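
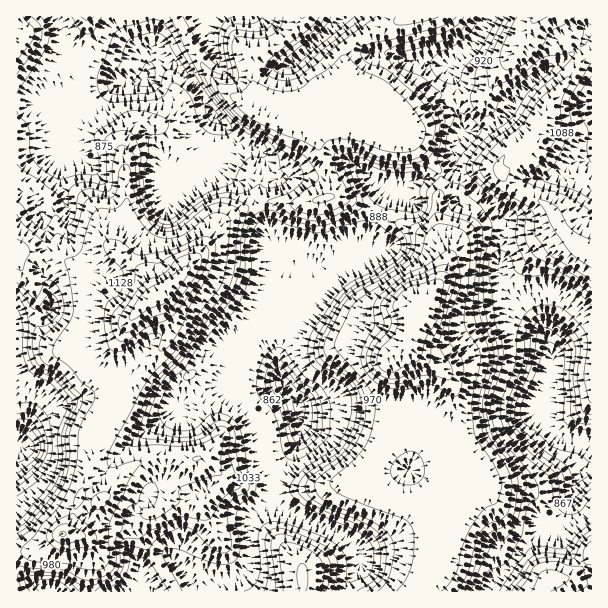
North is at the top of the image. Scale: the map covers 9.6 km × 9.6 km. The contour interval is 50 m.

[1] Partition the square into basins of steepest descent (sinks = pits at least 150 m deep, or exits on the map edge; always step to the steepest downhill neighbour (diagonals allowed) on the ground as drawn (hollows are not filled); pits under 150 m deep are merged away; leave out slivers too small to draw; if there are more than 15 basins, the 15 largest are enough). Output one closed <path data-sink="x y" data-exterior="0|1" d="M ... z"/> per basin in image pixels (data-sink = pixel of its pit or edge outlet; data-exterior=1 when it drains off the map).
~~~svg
<path data-sink="299 407" data-exterior="0" d="M354 108l2 14-5 4-12 0-10-5-14 0-6 3-9 1 8 2 10 14 13 44 0 9-4 4-22 6-44-2-28 12-16 14-17 26-20 24-22 16 5 20 7 13-1 11-13 16-25 12-5 6-4 11-8 16-2 17-4 7-5 20-17 33-4 18-16 39 2 2 12 0 10 8 1 17-3 12 1 20 337 0 8-13 8-27-16-25-8-26-2-2-27-5-12-6-15-11 6-10 16-17 12-30 9-8 8 3 5-5 3-9 0-15-12-33 0-17 6-13 3-18 7-4 14-17 7-15 2-12-8-18-1-11 0-36 3-12-4-12-14-16-11-12-11-1-13-21-15-8-17 0z"/><path data-sink="546 395" data-exterior="0" d="M591 16l-184 0-47 22-12 13-4 8 5 39 3 7 5 5 17 0 15 8 13 21 11 1 11 12 14 16 4 12-3 12 0 36 1 11 8 18-2 12-7 15-12 15-9 6-3 18-6 13 0 17 12 33 0 15-3 9-5 5-8-3-9 8-12 30-16 17-6 10 15 11 12 6 27 5 2 2 8 26 16 25-6 24-9 12 1 4 164-1z"/><path data-sink="149 78" data-exterior="0" d="M302 16l-284 0 0 2 10 14 0 3-12 15 0 202 14 1 14 5 16 0 23 12 16 4 8-2 15-18 21 17 11 20 7 3 18-16 15-17 23-33 16-14 28-12 44 2 22-6 4-4-1-17-12-36-6-10-4-4-9-3-21 0-15-6-10-7 1-22-6-18-1-17 20-5 15-9 13-11z"/><path data-sink="17 444" data-exterior="1" d="M30 253l-14 1 1 298 19-2 31-19 9-27 6-10 4-18 17-33 3-15 6-12 2-17 8-16 4-11 5-6 25-12 8-9 6-12 0-6-7-13-5-20-4-3-9-18-20-17-3-2-15 18-8 2-16-4-23-12-16 0z"/><path data-sink="341 17" data-exterior="1" d="M405 16l-102 0-8 13-13 11-15 9-20 5 1 17 6 18-1 22 10 7 15 6 31 0 6-3 14 0 10 5 15-2 2-2 0-8-7-16-1-23-4-9 2-12 19-18 31-14z"/>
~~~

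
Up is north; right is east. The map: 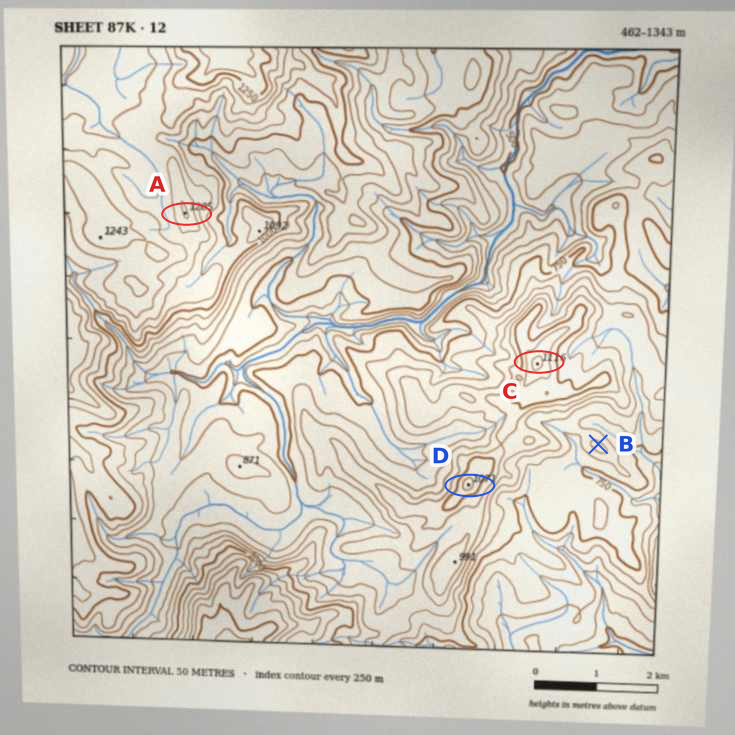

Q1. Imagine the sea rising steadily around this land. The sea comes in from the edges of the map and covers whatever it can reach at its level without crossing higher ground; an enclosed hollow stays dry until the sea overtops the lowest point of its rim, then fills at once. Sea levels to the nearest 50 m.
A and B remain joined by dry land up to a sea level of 800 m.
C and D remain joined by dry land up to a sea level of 950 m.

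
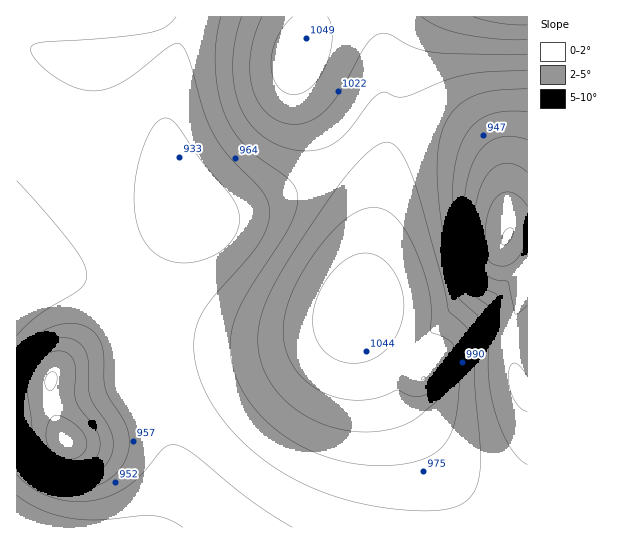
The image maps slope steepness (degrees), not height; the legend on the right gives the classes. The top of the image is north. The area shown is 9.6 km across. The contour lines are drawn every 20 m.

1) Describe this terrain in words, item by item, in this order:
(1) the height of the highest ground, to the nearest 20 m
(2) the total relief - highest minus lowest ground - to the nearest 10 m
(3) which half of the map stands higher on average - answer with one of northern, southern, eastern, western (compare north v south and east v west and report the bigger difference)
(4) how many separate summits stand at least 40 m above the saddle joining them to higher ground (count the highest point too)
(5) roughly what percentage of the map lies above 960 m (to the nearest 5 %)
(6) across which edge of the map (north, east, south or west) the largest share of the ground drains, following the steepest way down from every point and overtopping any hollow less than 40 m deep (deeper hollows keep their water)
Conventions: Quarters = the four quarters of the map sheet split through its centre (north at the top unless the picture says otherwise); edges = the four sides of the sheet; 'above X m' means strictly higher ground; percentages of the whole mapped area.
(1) The highest point reaches roughly 1080 m.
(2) The total relief is about 190 m.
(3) The eastern half stands higher on average than the western half.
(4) Counting only tops that stand 40 m proud, the map has 3 summits.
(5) Roughly 55 % of the ground is higher than 960 m.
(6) Drainage is mainly to the west: more ground falls towards that edge than towards any other.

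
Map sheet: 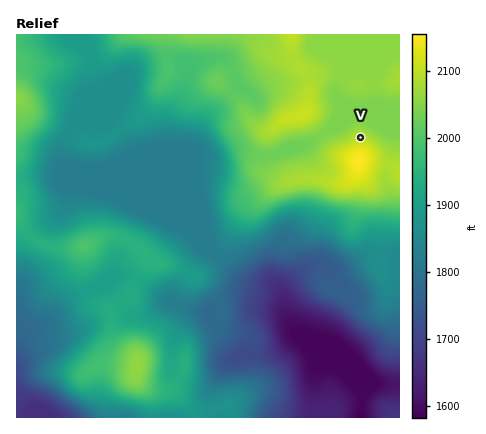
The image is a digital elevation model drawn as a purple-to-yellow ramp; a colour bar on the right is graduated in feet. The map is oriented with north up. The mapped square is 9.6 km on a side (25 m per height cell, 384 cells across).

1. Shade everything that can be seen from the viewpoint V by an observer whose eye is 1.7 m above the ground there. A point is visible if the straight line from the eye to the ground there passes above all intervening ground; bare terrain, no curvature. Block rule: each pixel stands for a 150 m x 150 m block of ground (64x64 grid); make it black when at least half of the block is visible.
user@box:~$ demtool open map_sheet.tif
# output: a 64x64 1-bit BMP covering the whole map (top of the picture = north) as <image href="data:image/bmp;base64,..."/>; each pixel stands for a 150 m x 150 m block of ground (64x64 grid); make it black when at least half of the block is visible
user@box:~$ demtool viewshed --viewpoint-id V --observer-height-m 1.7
<image width="64" height="64" href="data:image/bmp;base64,Qk0+AgAAAAAAAD4AAAAoAAAAQAAAAEAAAAABAAEAAAAAAAACAAATCwAAEwsAAAIAAAAAAAAA////AAAAAAAAAAAAAAAAAAAAAAAAAAAAAAAAAAAAAAAAAAAAAAAAAAAAAAAAAAAAAAAAAAAAAAAAAAAAAAAAAAAAAAAAAAAAAAAAAAAAAAAAAAAAAAAAAAAAAAAAAAAAAAAAAAAAAAAAAAAAAAAAAAAAAAAAAAAAAAAAAAAAAAAAAAAAAAAAAAAAAAAAAAAAAAAAAAAAAAAAAAAAAAAAAAAAAAAAAAAAAAAAAAAAAAAAAAAAAAAAAAAAAAAAAAAAAAAAAAAAAAAAAAAAAAAAAAAAAAAAAAAAAAAAAAAAAAAAAAAAAAAAAAAAAAAAAAAAGAAAAAAAAAB4AAAAAAAAAPAAAAAAAAAA8AAAAAAAAADwAAAAAAAAAPgAAAAAAAAA+AAAAAAAAAD4AAAAAAAAAPgAAAAAAAAA8AAAAAAAAADwAAAAAAAAAOAAAAAAAAAAwAAAAAAAAADAAAAAAcAAAMAAAAAB8AAAgAAAAAB8AAAAAAAAAD8HwQAAAAAAP/7jAAAAAAA//+8AAAAAAB///wAAAAAAB///AAAAAAAA//8AAAAAAAB//wAAAAAAAH//AAAAAAAAf/8AAAAAAAB//wAAAAAAAH//AAAAAAAAfx8AAAAAAAD+PwAAAAAAAd/+AAAAAAAAD/wAAAAAAAYP/gAAAAAABx//AAAAAAAHP/8AAAAAAAf//w=="/>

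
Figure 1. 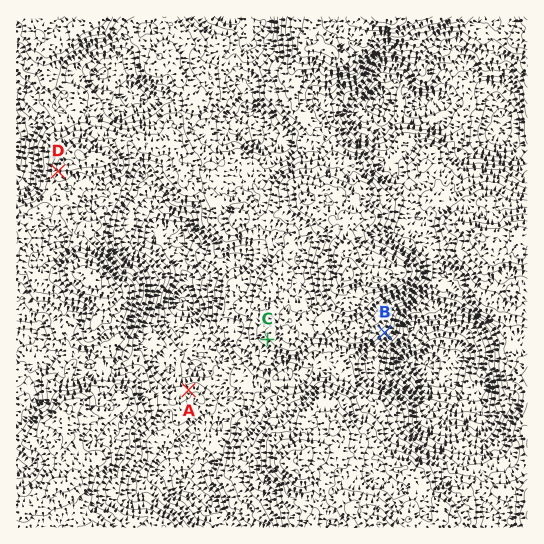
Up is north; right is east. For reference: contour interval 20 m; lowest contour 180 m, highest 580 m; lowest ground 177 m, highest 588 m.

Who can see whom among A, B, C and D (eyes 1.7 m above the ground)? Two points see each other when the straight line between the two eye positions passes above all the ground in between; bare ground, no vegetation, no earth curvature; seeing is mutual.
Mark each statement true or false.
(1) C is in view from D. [true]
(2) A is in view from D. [false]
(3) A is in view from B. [false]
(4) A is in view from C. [true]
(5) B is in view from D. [false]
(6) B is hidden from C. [true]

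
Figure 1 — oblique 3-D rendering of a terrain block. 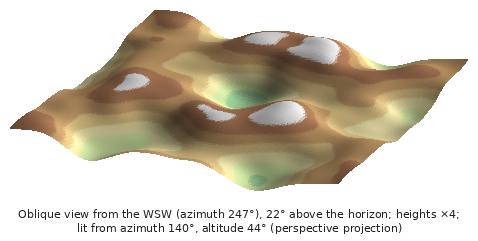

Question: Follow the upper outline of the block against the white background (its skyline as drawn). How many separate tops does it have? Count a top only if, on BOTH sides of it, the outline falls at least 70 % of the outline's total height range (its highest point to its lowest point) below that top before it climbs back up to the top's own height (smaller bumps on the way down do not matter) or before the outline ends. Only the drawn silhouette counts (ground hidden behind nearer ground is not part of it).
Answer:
0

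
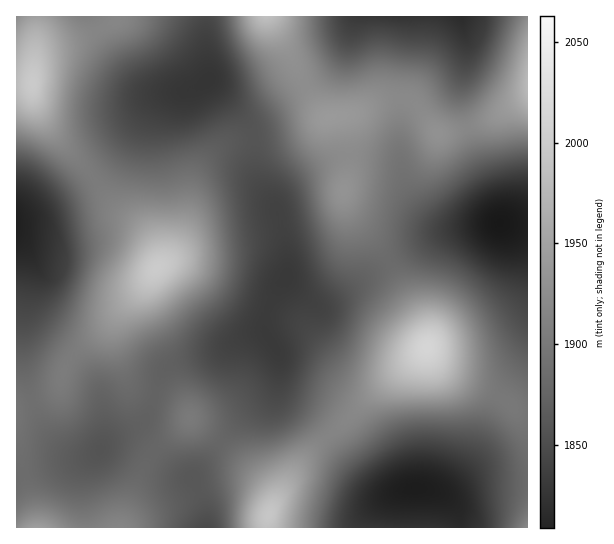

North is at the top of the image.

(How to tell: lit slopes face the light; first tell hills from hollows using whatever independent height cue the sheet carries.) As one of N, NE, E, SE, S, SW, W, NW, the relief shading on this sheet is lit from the E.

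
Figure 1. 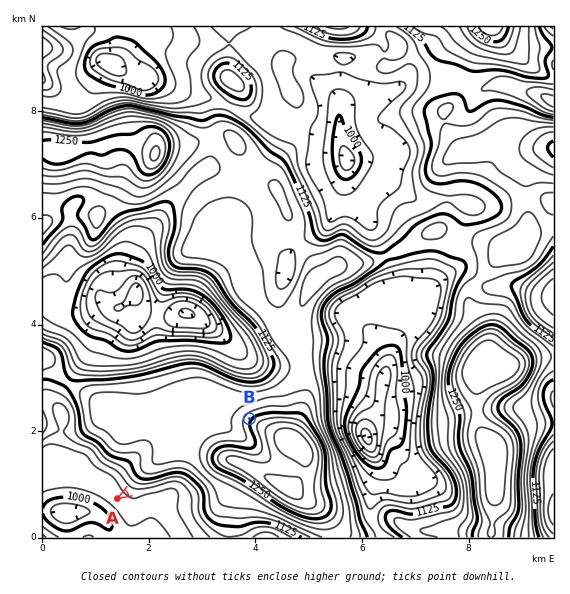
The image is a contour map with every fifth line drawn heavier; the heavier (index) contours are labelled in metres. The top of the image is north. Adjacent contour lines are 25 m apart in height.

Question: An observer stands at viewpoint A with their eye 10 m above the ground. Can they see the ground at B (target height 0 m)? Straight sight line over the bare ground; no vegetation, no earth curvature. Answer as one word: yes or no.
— no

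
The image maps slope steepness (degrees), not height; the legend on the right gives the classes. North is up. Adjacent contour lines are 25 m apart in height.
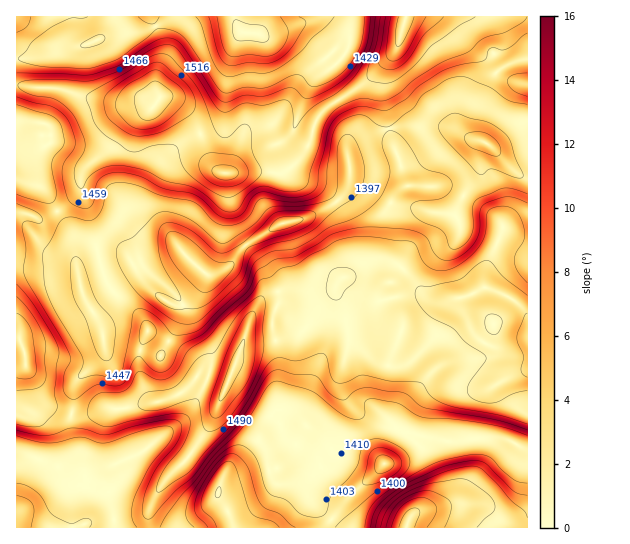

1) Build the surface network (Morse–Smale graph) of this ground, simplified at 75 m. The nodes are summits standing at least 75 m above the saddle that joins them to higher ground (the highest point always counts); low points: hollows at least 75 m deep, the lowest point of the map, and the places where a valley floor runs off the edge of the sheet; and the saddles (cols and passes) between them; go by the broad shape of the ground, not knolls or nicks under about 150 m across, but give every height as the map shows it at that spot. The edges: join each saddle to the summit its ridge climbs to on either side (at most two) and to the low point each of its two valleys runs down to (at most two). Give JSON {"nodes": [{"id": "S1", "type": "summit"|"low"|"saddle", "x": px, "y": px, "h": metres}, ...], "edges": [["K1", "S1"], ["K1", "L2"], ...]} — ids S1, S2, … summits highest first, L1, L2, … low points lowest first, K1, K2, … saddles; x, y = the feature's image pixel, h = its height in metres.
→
{"nodes": [
{"id": "S1", "type": "summit", "x": 155, "y": 103, "h": 1583},
{"id": "S2", "type": "summit", "x": 405, "y": 21, "h": 1582},
{"id": "S3", "type": "summit", "x": 407, "y": 525, "h": 1582},
{"id": "S4", "type": "summit", "x": 231, "y": 373, "h": 1556},
{"id": "S5", "type": "summit", "x": 26, "y": 365, "h": 1544},
{"id": "L1", "type": "low", "x": 250, "y": 33, "h": 1323},
{"id": "L2", "type": "low", "x": 218, "y": 493, "h": 1324},
{"id": "L3", "type": "low", "x": 202, "y": 270, "h": 1327},
{"id": "K1", "type": "saddle", "x": 337, "y": 101, "h": 1484},
{"id": "K2", "type": "saddle", "x": 71, "y": 414, "h": 1459},
{"id": "K3", "type": "saddle", "x": 389, "y": 129, "h": 1425},
{"id": "K4", "type": "saddle", "x": 475, "y": 439, "h": 1410},
{"id": "K5", "type": "saddle", "x": 99, "y": 261, "h": 1409}],
"edges": [["K1", "S1"], ["K1", "S2"], ["K1", "L1"], ["K1", "L3"], ["K2", "S4"], ["K2", "S5"], ["K2", "L2"], ["K2", "L3"], ["K3", "S2"], ["K3", "S4"], ["K3", "L3"], ["K4", "S3"], ["K4", "S4"], ["K4", "L2"], ["K5", "S1"], ["K5", "S4"], ["K5", "L3"]]}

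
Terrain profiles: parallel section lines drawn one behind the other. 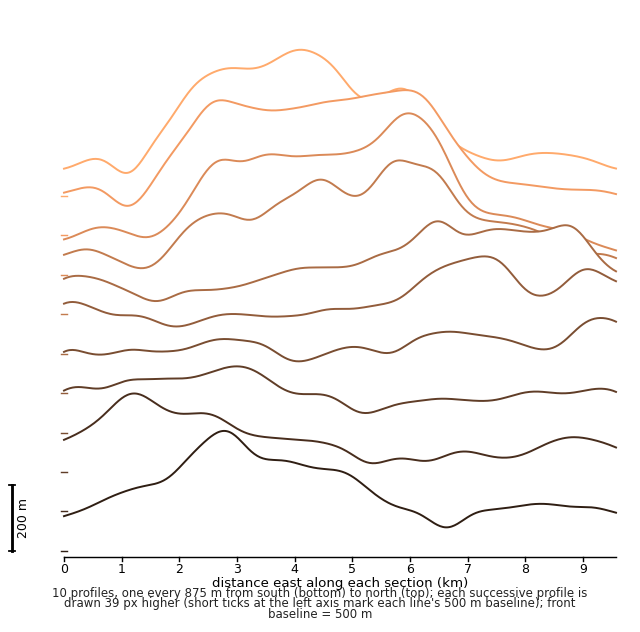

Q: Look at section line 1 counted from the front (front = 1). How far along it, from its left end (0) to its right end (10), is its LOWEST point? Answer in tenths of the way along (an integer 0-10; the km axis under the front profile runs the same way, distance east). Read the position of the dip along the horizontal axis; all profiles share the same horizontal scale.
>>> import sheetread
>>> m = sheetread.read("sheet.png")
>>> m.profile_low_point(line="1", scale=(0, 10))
7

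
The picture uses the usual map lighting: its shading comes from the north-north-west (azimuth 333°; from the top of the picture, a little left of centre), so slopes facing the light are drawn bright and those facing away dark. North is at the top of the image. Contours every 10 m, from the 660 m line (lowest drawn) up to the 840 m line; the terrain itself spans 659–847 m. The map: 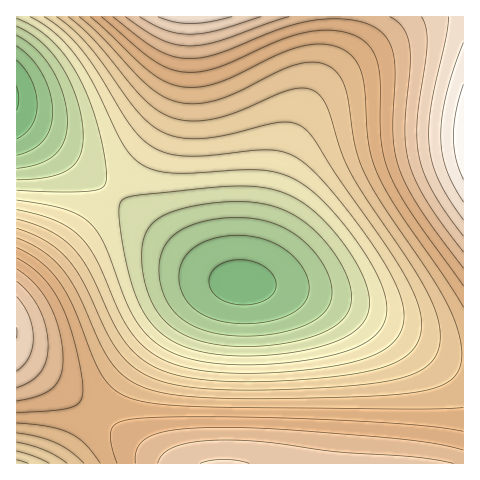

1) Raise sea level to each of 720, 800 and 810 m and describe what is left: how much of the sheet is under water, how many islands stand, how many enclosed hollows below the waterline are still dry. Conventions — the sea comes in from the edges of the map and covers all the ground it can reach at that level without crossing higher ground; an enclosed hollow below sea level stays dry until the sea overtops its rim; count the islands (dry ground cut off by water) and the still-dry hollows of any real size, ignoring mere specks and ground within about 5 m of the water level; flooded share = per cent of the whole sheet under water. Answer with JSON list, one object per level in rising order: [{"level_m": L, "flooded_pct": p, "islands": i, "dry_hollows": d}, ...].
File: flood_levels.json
[{"level_m": 720, "flooded_pct": 30, "islands": 0, "dry_hollows": 0}, {"level_m": 800, "flooded_pct": 90, "islands": 0, "dry_hollows": 0}, {"level_m": 810, "flooded_pct": 95, "islands": 0, "dry_hollows": 0}]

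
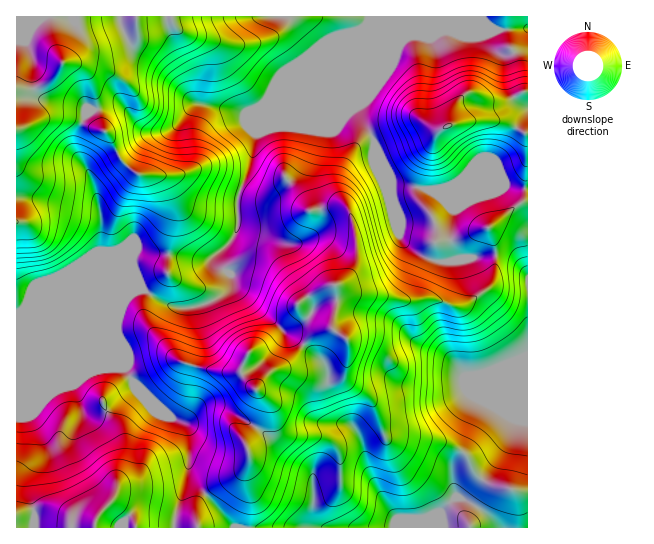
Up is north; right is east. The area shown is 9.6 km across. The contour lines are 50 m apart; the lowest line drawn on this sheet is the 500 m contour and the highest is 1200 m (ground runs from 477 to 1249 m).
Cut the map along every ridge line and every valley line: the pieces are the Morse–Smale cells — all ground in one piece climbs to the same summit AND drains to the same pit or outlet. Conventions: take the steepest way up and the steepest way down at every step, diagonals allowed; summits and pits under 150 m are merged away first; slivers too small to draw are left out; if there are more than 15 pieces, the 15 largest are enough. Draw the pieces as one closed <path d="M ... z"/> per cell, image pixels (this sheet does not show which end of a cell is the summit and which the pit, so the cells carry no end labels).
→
<path d="M366 83l-8 8-8 4-94 39-5 32-14 33 0 30-8 14-12 11 3 11 12 12-5 14-21 13-15 4-13 0-9-3-26-16-9 3-7 6-8 16-28 29-18 42 7 20 7 8 14 0 10-5 23-17 1-7 35 33 13 6 6 11 0 41 45 53 209 0-2-17 14-14 11 3 5-5 34-48 10-25 13 0 0-148-14-15-11-4-14 0-35 6-20 0-17-8-16-14-17-58-11-24 0-19-17-29z"/><path d="M527 16l-510 0-1 297 11-2 38-16 62 0 14-6 22 14 15 5 20-1 19-8 10-8 5-12-1-5-11-9-3-11 12-11 8-14 0-30 14-33 6-33 101-42 39-40 4-9 16-10 28-3 45 0 2 2-5 6 5 10 10 8 5 0 16-10 5-12z"/><path d="M131 293l-66 2-49 19 1 214 216-1-44-52 0-41-2-8-17-9-35-33-1 7-23 17-10 5-14 0-7-8-7-20 15-36 5-10 26-25 8-16z"/><path d="M490 29l-45 0-28 3-16 10-8 15-26 26-11 26 17 29 2 9 18 38 24 2 13 4 23-4 50-2 25 4 0-155-10 15-11 6-5 0-7-4-7-10-1-6 5-4z"/><path d="M375 148l-2 9 16 40 10 37 12 15 23 12 20 0 35-6 14 0 11 4 14 14 0-83-2-2-11 0-6-3-56 2-23 4-13-4-24-2z"/><path d="M526 421l-11 1-10 25-34 48-5 5-11-3-14 14 2 15 2 2 83-1 0-104z"/>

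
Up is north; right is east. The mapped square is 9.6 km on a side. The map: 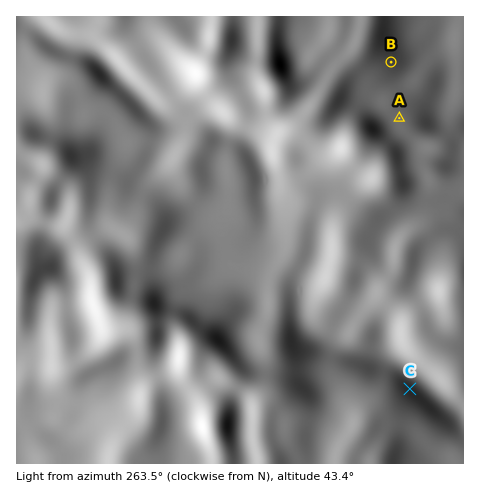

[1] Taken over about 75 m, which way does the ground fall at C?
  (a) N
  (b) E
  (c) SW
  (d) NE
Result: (d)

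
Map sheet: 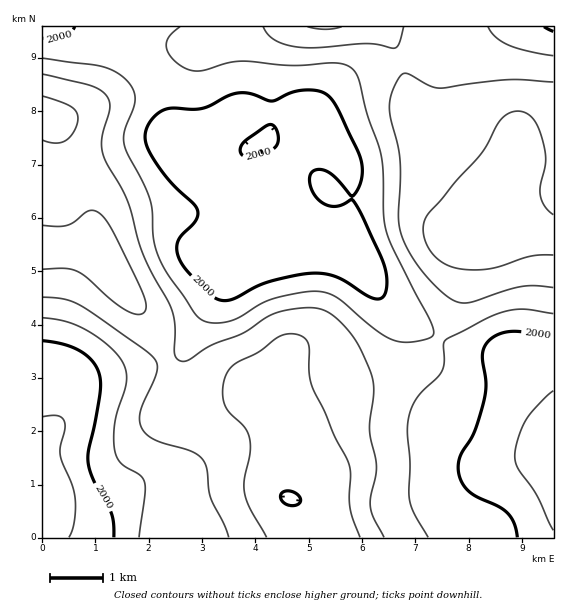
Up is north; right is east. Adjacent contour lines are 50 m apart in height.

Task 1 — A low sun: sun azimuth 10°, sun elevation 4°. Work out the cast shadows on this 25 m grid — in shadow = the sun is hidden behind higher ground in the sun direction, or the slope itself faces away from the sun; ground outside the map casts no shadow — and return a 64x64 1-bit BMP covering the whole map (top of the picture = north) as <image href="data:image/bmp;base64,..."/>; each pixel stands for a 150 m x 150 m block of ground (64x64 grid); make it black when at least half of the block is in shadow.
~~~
<image width="64" height="64" href="data:image/bmp;base64,Qk0+AgAAAAAAAD4AAAAoAAAAQAAAAEAAAAABAAEAAAAAAAACAAATCwAAEwsAAAIAAAAAAAAA////AAAAAAAAAAAAAcAAAAAAAAABwAAAAAAAAAAAAAAAAAAAAAAAAAAAAAAAAAAAAAAAAAAAAAAAAAAAAAAAAAAAAAAAAAAAAAAAAAAAAAAAAAAAAAAAAAAAAAAAAAAAAAAAAAAAAAAAAAAAAAAAAAAAAAAAAAAAAAAAAAAAAAAAAAAAAAAAAAAAA8AAAAAAAAAP/AAAAAAAAA///gAAAAAAH///gAAAAAAf///AAAAAAD////AAAAAAP///+AAAAAB////4AAAAAf////wAAAAD////+AAAAAf////wAAAAB////+AAAAAP////wAAAAA////+AAAAAH/z//4AAAAAf+D//AAAAAB/wD/4AAAAAH+AB/AAAAAA/gAAgAAAAAD8AAAAAAAAAHAAAAAAAAAAYAAAAAAAAACAAAAAAAAAAYAAAAAAAAABwAAAAAAAAAHgAAAAAAAAA/wAAAAAAAAD/gAAAAAAAAP+AAAAAAAAA/4AAAAAAAAB/AAAAAAAAAH4AAAAAAAAAGAAAAAAACPAAAAAAAAAc+AAAAAAAADz+AAAAAAAAfP8AAAAAAAB+/4AAAAAAAP7/wAAAAAAA/v/gAAAAAAD+/+AAAAAAAf//4AAAAAAA///gAAAAAAB//8AAAAAAAH//AAAAAAAAP/gAAAAAAAAf4AAAAAAAAB+AAAAAAAAABw=="/>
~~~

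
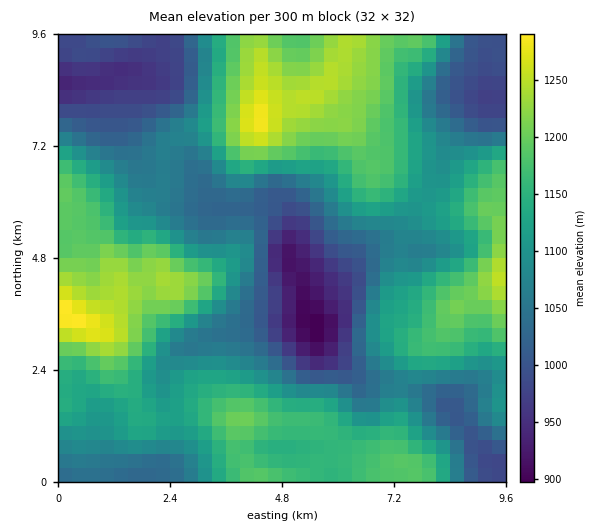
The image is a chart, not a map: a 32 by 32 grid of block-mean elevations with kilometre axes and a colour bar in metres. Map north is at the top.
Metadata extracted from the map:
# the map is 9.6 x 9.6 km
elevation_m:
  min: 895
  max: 1300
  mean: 1105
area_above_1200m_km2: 13.8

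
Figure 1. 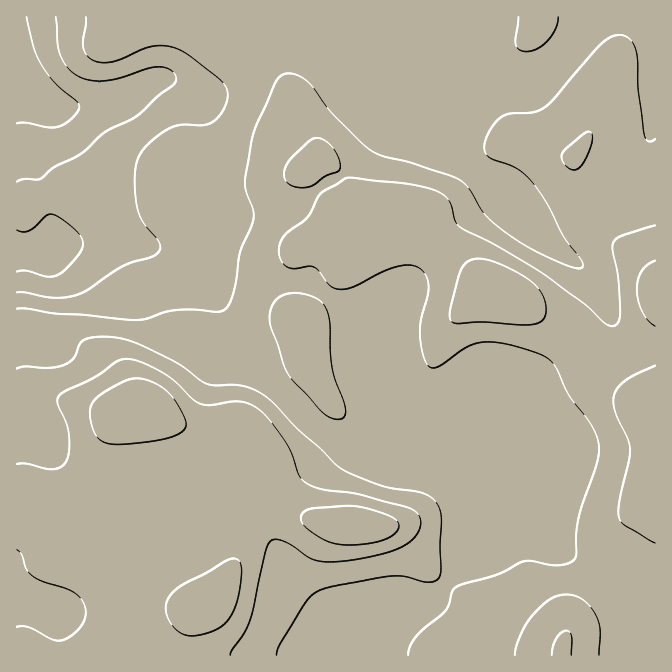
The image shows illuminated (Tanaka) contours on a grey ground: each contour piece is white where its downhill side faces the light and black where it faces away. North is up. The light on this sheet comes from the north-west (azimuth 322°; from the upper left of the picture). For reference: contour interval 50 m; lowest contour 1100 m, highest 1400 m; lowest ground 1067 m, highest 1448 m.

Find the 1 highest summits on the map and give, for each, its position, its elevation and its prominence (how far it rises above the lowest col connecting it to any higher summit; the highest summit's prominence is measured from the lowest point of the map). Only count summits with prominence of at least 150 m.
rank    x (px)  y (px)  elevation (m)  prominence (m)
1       145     408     1448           381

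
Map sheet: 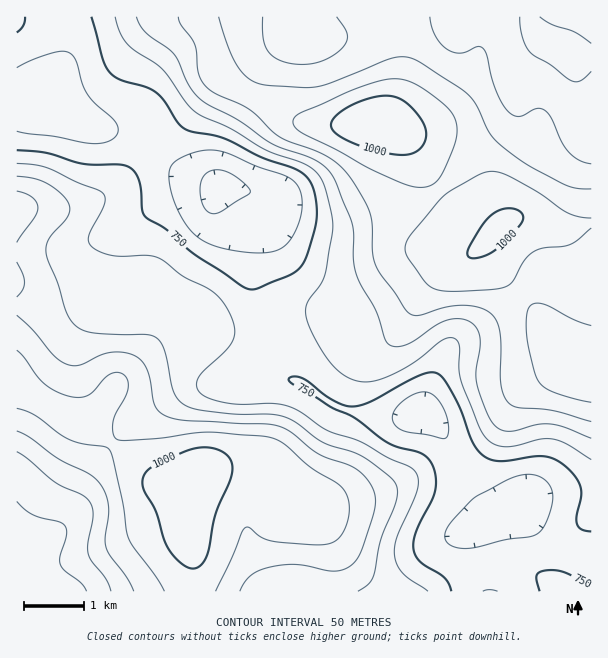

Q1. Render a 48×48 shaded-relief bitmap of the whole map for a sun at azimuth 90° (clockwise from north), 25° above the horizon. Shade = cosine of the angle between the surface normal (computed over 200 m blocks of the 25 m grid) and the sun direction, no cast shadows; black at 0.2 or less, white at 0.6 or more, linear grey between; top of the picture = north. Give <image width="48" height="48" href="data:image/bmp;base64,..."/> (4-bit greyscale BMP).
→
<image width="48" height="48" href="data:image/bmp;base64,Qk32BAAAAAAAAHYAAAAoAAAAMAAAADAAAAABAAQAAAAAAIAEAAATCwAAEwsAABAAAAAAAAAAAAAAABEREQAiIiIAMzMzAERERABVVVUAZmZmAHd3dwCIiIgAmZmZAKqqqgC7u7sAzMzMAN3d3QDu7u4A////AIiIdkREVVaKzMuqmHiZqqqrvMuodmZ4moiHZkREVVaKzcupmHeKu8y7u7qYd3eJqoh3ZURFVVaKzLqZiHiazd3MupmHd4iJqoh2VDNFVVeKzLmIiIib3u7cupiHeIiImYiHUyNFZVebzKmHiImr3v7typmIiIdmiIiHZCI1VVebzKh3eJqrzu7ty6mZmHZVZ4iIdTIkVmebzKh2eJq7ze7uy6qZqXVFVnd3dkIkVmeKzKh3eKq7zN7u3LqaqoZEVXZndkMkZ2eKu6mHiaqrzM3e3bmZqoZVVWZmZlQ0Z3eJu6mImqqrzMzN7biImodlVWVWZmVVZ3d5q6mZq7urzMu83KdniZdmVVVVZ3d3d3d4mqmavMuqvMury4VGiZh2VVVWeImIiHd4mZmazdy6vMupqWMkeamGVWZmeJqpmYh4iYiazdy6u8uph0ETaamGVXd3iZqqqqmYmYiJvMupq8updTADaJh2ZoiImImru7u6mYiJq7qYmru5dBATV4d3d5mZmHirzdzLqpiJmph3iby5dBEkVmd3eKqql2ec3dzLupiJmHZmeau6dCE0VmZ3iLu6l2abzcy7uqmJiHZWeKu7ljI0VVZniLu6l2eKvLqqu6mYh2VWeJq7qFM0VVVoiLu6mIiJqqqZq6qYh2VniIirymQzRVV4mbu6qZiIiamZq7qYh2VniHeLy4VDRFZ5maq6qqmIiJmJq7qId2Z4h2Z5u5ZUVWeJqaq7uqmYiIiJq7qHdmZ4h1VompdmZniaqaq7uqmYiIiJq7mHdmZ3dlVXiIiIeImZmau7qpmZmZmau6l3dmZmZVVmd4iZmZmZmbvLqZmZmZmqu6mHdlVVVEVmZniaq6mZmbzLqZmYmaq7upmHZUREQ0Z3Zniau7mYmbzLqpmYiavLqZmHZDNEM0Z3ZneJq7qZmbzLuqqYibzLmIiHZDNEM0Z3dnd4mqqZmbu7u7upmrzLmIiXZCIzNFZ3dnd3iqqqmbu7zLu6qrzLmIiYUyEjNGd3d3d3iau6mbu8y7u7u8zLmIiHUxASRWd3d3d3iau6mKq8uqq7zMzLmHiHUxATRnd4iHd3mru6mZq7upmrzLu7mHd2QxATRneJmZh4mruqqZmrqYiau6u6l2VVQyEjVneJqqmJq7qqqYmaqYiJmZmphkMzNDM0Vniau7qaq6mqqZmZmYd3iIiIdTIjRFRVZ4mrvLu7upmqmJmZmId3d3Z3ZDMzVVVWd4q7zLvMupmqmKmYh3d3d2VVVERVZmVVZ5q7u7zMuYmqmKmYdmd3dlQ0RWZ3d3ZVZ4q7u7zMuYmqmKmHZmZ4dkIjV4iIiHZVVomru7vLqYmqmKmHZVZ3dkITaaqZmIdmZniqu7u7qZmqmKqYZVZ3dkIkirqpmYd2Zniau6qqqpmpiKqYdVVmZUNFiruqmId3dniaupmau6mZiKqpdlVVVVVXm7u6mId3d3iaupiKu6mIiKqphlREVWZ4m7u6qHd3d3iauoiKu6iIiJmZh1Q0Vmd4q7uqmHd3iIiaupiKupiIiA=="/>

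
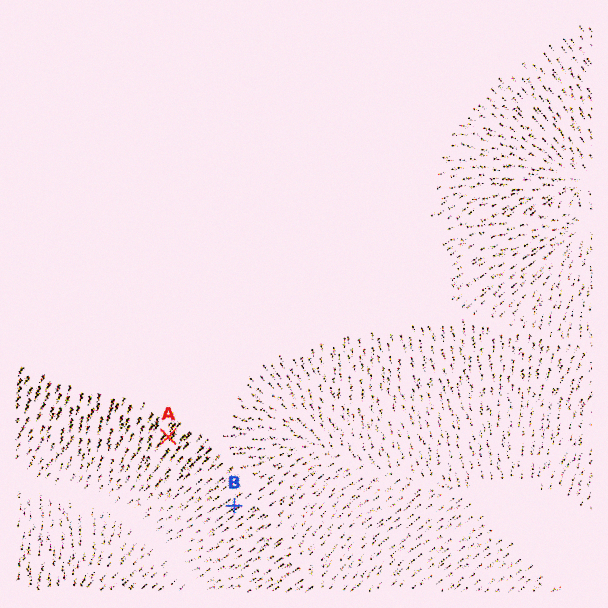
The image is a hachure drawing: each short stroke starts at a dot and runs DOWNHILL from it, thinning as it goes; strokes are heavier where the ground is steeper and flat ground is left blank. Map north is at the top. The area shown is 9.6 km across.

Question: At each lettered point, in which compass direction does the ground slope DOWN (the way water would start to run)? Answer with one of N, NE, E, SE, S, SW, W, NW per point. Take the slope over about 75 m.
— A SW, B SW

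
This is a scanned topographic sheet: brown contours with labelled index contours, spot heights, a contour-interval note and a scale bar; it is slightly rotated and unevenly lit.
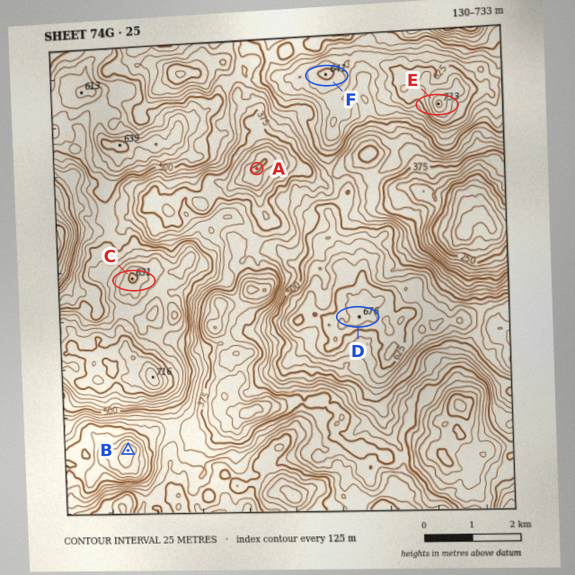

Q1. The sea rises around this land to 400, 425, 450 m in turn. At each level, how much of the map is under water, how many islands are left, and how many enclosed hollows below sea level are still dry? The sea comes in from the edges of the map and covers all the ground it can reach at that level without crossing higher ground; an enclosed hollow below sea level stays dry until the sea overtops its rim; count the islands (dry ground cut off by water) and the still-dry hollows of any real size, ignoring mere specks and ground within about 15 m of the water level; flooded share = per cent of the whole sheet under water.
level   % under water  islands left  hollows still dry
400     23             0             3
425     35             0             1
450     44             0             0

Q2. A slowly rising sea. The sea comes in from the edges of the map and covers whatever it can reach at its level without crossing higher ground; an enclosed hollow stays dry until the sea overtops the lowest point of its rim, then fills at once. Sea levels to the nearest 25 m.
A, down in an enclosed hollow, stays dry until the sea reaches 400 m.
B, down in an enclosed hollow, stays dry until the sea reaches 375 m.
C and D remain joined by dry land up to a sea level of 450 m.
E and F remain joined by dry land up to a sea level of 575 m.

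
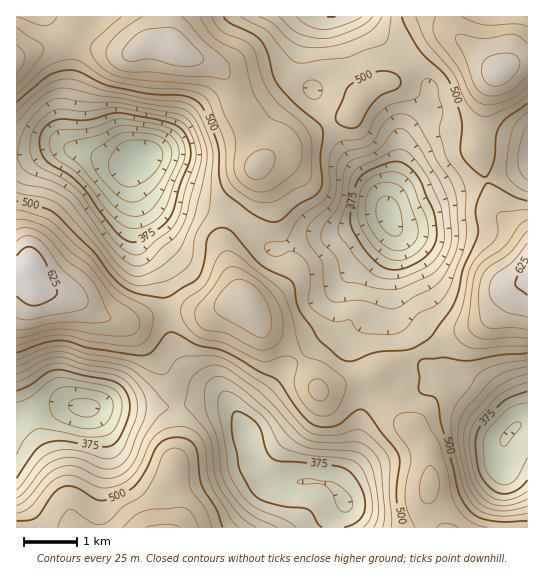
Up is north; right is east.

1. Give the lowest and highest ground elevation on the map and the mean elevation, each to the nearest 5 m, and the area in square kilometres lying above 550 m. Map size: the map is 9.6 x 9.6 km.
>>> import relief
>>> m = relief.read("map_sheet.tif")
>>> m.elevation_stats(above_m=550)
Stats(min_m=250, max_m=645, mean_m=470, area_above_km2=14.8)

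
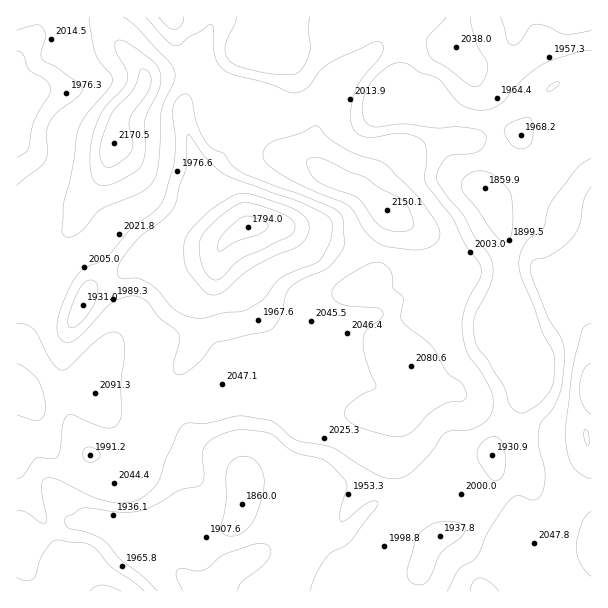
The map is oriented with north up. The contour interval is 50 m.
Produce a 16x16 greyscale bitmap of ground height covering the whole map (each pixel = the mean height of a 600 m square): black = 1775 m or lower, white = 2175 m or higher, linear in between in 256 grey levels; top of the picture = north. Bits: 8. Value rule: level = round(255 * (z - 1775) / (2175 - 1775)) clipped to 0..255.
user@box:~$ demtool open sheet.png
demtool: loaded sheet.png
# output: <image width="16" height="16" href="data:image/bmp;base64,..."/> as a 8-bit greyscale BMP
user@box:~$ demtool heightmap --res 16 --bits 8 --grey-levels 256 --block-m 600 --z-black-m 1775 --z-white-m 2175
<image width="16" height="16" href="data:image/bmp;base64,Qk02BQAAAAAAADYEAAAoAAAAEAAAABAAAAABAAgAAAAAAAABAAATCwAAEwsAAAABAAAAAAAAAAAAAAEBAQACAgIAAwMDAAQEBAAFBQUABgYGAAcHBwAICAgACQkJAAoKCgALCwsADAwMAA0NDQAODg4ADw8PABAQEAAREREAEhISABMTEwAUFBQAFRUVABYWFgAXFxcAGBgYABkZGQAaGhoAGxsbABwcHAAdHR0AHh4eAB8fHwAgICAAISEhACIiIgAjIyMAJCQkACUlJQAmJiYAJycnACgoKAApKSkAKioqACsrKwAsLCwALS0tAC4uLgAvLy8AMDAwADExMQAyMjIAMzMzADQ0NAA1NTUANjY2ADc3NwA4ODgAOTk5ADo6OgA7OzsAPDw8AD09PQA+Pj4APz8/AEBAQABBQUEAQkJCAENDQwBEREQARUVFAEZGRgBHR0cASEhIAElJSQBKSkoAS0tLAExMTABNTU0ATk5OAE9PTwBQUFAAUVFRAFJSUgBTU1MAVFRUAFVVVQBWVlYAV1dXAFhYWABZWVkAWlpaAFtbWwBcXFwAXV1dAF5eXgBfX18AYGBgAGFhYQBiYmIAY2NjAGRkZABlZWUAZmZmAGdnZwBoaGgAaWlpAGpqagBra2sAbGxsAG1tbQBubm4Ab29vAHBwcABxcXEAcnJyAHNzcwB0dHQAdXV1AHZ2dgB3d3cAeHh4AHl5eQB6enoAe3t7AHx8fAB9fX0Afn5+AH9/fwCAgIAAgYGBAIKCggCDg4MAhISEAIWFhQCGhoYAh4eHAIiIiACJiYkAioqKAIuLiwCMjIwAjY2NAI6OjgCPj48AkJCQAJGRkQCSkpIAk5OTAJSUlACVlZUAlpaWAJeXlwCYmJgAmZmZAJqamgCbm5sAnJycAJ2dnQCenp4An5+fAKCgoAChoaEAoqKiAKOjowCkpKQApaWlAKampgCnp6cAqKioAKmpqQCqqqoAq6urAKysrACtra0Arq6uAK+vrwCwsLAAsbGxALKysgCzs7MAtLS0ALW1tQC2trYAt7e3ALi4uAC5ubkAurq6ALu7uwC8vLwAvb29AL6+vgC/v78AwMDAAMHBwQDCwsIAw8PDAMTExADFxcUAxsbGAMfHxwDIyMgAycnJAMrKygDLy8sAzMzMAM3NzQDOzs4Az8/PANDQ0ADR0dEA0tLSANPT0wDU1NQA1dXVANbW1gDX19cA2NjYANnZ2QDa2toA29vbANzc3ADd3d0A3t7eAN/f3wDg4OAA4eHhAOLi4gDj4+MA5OTkAOXl5QDm5uYA5+fnAOjo6ADp6ekA6urqAOvr6wDs7OwA7e3tAO7u7gDv7+8A8PDwAPHx8QDy8vIA8/PzAPT09AD19fUA9vb2APf39wD4+PgA+fn5APr6+gD7+/sA/Pz8AP39/QD+/v4A////AJChnnNqeXJhdId+c5Cgpp2GhmtbV1diYmd3hG14oq2WlnqHgmdaRF5jcn2Dg4eZoaygnqCDYkthb4yehnxxibLErKynkn91j6SusqSPeou82rq9rKGqp6Wsr7S2rHprur6ruKqQm6afqq+8tZZiYamtf5+jgXd+ma2usa2HW3SorY94eF5FXYKls6+ql2SOrK2slmhTHShJb6WzrpFggZ+osa6WZz8fPne43a5qRmeJlrHVvX5phKfMz7eHUlFedXqt7NWJj6W0uJ+ZhHZrZ2NrlM3glKSloKqBXF5zcGpgdJez362beXCOmG56loNxaounvK6EiGBkeIiHjpeJi40="/>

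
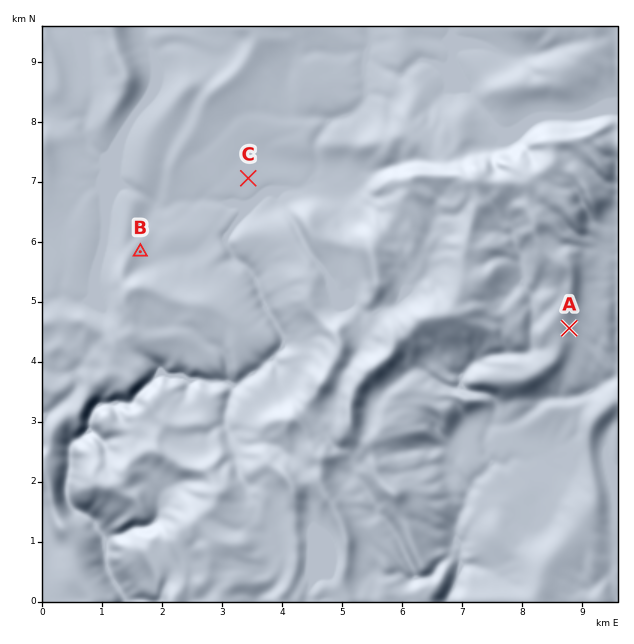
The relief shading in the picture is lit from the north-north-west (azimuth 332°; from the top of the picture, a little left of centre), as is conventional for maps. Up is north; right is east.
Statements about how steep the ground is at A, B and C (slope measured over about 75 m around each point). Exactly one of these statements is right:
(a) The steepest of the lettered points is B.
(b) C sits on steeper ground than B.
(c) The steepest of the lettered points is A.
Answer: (c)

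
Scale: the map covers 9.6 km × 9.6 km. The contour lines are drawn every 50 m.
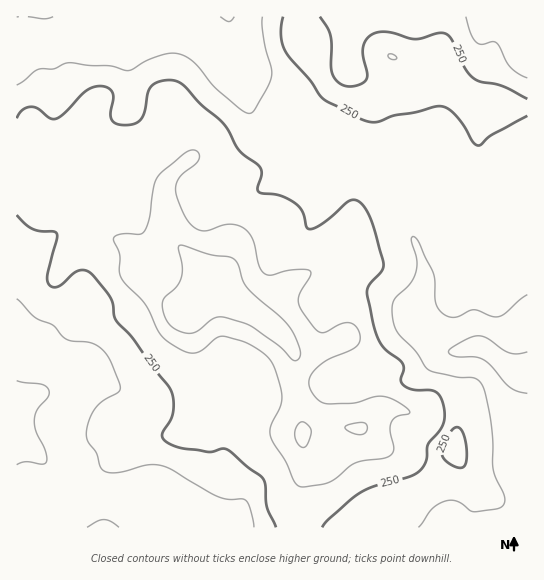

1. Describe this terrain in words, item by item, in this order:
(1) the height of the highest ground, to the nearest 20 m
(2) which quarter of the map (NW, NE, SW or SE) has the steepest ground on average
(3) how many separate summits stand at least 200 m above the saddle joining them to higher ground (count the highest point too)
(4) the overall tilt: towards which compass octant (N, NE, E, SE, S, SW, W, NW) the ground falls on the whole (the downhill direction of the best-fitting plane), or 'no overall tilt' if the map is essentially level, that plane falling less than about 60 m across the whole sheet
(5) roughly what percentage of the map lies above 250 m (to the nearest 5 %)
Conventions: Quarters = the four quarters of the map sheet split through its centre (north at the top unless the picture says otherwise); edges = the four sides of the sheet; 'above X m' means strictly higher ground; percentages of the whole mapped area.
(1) About 400 m is the highest elevation on the sheet.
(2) The south-east quarter is the steepest part of the map.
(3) Counting only tops that stand 200 m proud, the map has 1 summit.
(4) On the whole the map has no overall tilt.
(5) About 45 % of the map lies above 250 m.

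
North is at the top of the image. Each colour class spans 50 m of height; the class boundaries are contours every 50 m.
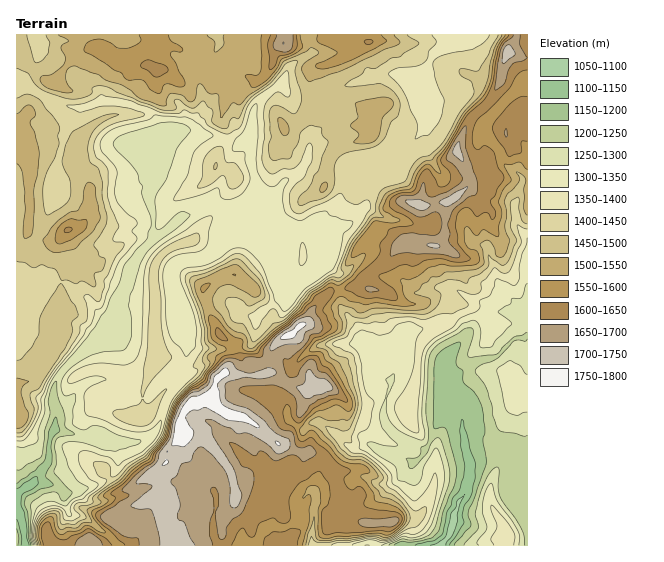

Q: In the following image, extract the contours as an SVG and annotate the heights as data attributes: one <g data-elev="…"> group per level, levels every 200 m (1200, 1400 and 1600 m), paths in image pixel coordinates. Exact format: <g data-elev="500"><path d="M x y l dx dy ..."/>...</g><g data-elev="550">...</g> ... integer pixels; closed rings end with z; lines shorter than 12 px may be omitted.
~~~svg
<g data-elev="1200"><path d="M18 545l1-8-2-8"/><path d="M394 545l7-3 20-1 13-5 5-5 4-20 11-26 3-10-1-8-9-36-4-4-8 2-2-4 1-54 1-11 3-6 7-6 14-6 2 2-5 15 0 5 7 7 1 12 10 9 7 13 4 23-2 13 3 20-11 35-6 15 1 16-16 18"/><path d="M17 483l18-13 9-9 2-5 3-24 5-13 2-2 4 14-8 9-1 7 1 16-6 13 7 9-14 5-12 6-2 4 0 5 3 8 1 24 2 8"/></g><g data-elev="1400"><path d="M331 545l6-2 12-1 20-4 13 3 9-2 16-10 11-3 6-9 3-8-2-2-8 4-4-1-16-18-10-7 0-9-9-11-13-10-14-3-7-7 1-2 6 0 1-2-1-4 9-24 2-12-8-45-4-4-16-6-1-3 13-6 8-13 3-2 10 2 8-2 8 1 8-5 15-1 19 3 16-6 12 0 13-7 2-3-11-13 4 0 10 3 6 0 4-3 0-8 5-4 8-11 9 5 6-1 12-29-4-18 10 4"/><path d="M17 437l6-1 8-11 7-16-2-10 1-3 5-5 8-16 29-40 1-10 7-5 0-11-3-13 5-1 8 6 2 0 6-14-1-7 4-5 7-18 9-12-1-2-8-1-2-2 6-15-11-28 0-28-5-6-7-7-2-8 1-8 5-8 9-6 9-4 22-5 5-2-3-3-12-4-16-2-13 0-22 6-12-7 18-2 17-8 28 6 32 12 16 1 7-4 6 3 7 0 11 13 18 8 14-8 6-18 5-8 19-14 16-15 3 20 0 5-3 1-6-4-4-1-9 8-4 7-1 9 2 21-3 22 3 9 4 4 4 2 10-5 11-1 7-7 5-14 4-4 3 5-2 14-7 15-9 8-5 8 0 11 3 7 4 2 4 1 40-21 6 8 7 3 4 0 8-4 3 0 1 4 0 5-22 32-12 31-29 18-12 17-12 10-4 0-4-8-4 0-9 11-3 7-4 2-2-2-4-12 18-12 3-7-9-22-16-18-6-2-5 0-24 14-23 6-2 3 1 6 11 28 4 18 0 12 2 8-10 16 1 3 3 1 0 4-24 26-12 36-6 8-10 11-17 10-10 10-5 3-2-1-1-8-3-5-9-2-4 2 3 12 9 4 1 2-5 6-12 9-3 5-9 2-3 2-1 4 6 6-1 2-6 4-8-1-4-9-6-3-8 2-6 4-6 13-1 10 2 8"/><path d="M133 425l10 1 8-4 4-5 6-17 6-11-4 1-13 13-4 0-4-4-4 6-21 5-4 2 0 3 4 4z"/><path d="M142 396l1 1 4-9 4-7 21-24-7-13-3-16-1-31-3-20 2-12 5-8 6-5 26-8 3-5-2-6-16 5-16 9-9 8-7 10-1 12 0 28-1 39-7 47z"/><path d="M198 188l11-3 13-10 3 2 3 10 3 2 6-1 5-5 2-6-2-5-7-9-9-1-4-15-8 1-9 9-2 7-1 13-4 8z"/><path d="M489 35l-6 8-10 6-30 6-9 6-1 4 2 14 9 21-2 14-4 9-8 11-15 5 3-11-2-8-13-29-14-18 8-5 20-2 8-4 3-5 1-6 7-8-4-8"/></g><g data-elev="1600"><path d="M112 545l-6-7-17-9-23 11-7-1-4-3-5-13-3-1-4 3-1 3-1 8 2 9"/><path d="M232 545l5-12 5-5 2 1 5 7 4 1 2-2 4-11 3-2 11-4 9 5 7-1 2-6-2-15 2-6 8-12 19-12 3 1 7 11 2 6 0 7-2 8-5 5-1 4 0 18 3 3 54-3 10 1 8-5 5-6 0-5-5-4-19-2-12-3-2-4 2-8-3-6-5-3-7 4-4-3-2-4-1-6 6-5 0-3-12-6-11-12-14-13-3-1-7 4-4-1-5-12-9-7-2-9 3-7 4 2 3 12 4 4 2 0 14-14 9-5 12-5 12 3 2-1-11-20-8-12-7-4-4-8-8-1-11 6-2-1 16-22 9-3 9-8 0-3-8-14 11-19 0-3-3-2-16 9-13 16-30 24-11 11-4 6-18 0-17 4-14 16-4 8-14 8-10 11-7 15-7 22-12 16-2 7-14 9-15 15-11 8-1 3 4 2-1 4-18 12 0 4 3 4 26 24"/><path d="M297 545l4-14-8-3-10 4-10 0-8 5-2 8"/><path d="M221 340l7 0-7-10-4-2-1 7z"/><path d="M64 232l6 0 2-3 0-1-6 0z"/><path d="M527 97l-6 0-10 6-15 17-4 8 4 9 13 19 12-3 1-12 5 0"/><path d="M153 76l4 1 4-1 6-4 1-4-3-3-15-5-6 1-3 3 0 3 8 4z"/><path d="M366 44l5 0 2-3-3-1-5 0-1 1z"/><path d="M270 35l-2 10 2 25 5-5 4-9 11-2 6-5 1-4-1-10"/><path d="M509 35l-7 8-3 6-6 32-5 14-5 6-17 16-25 42 1 5 8 9-1 10-4 3-6 1-9-16-4-2-6 6-6 16-4 1-11 1-7 4-2 4 0 6 5 4 13 6 5 7-24 5-3 7-5 7-1 9-3 5-30 28-2 4 13 7 8 2 12 0 17 2 3-3-3-6-15-12 0-4 21-10 5 0 8 1 13-6 14-1 18 3 11-2 0-3-12-14-3-18 2-10 5-6 5-2 10 9 9-4 3 2 2 5 3 0 2-7-5-8 0-4 4-5 9-18-6-10-5-16-8-6-7 5-4-3-2-10 2-10 4-8 31-30 8-14 5-4 5-1"/></g>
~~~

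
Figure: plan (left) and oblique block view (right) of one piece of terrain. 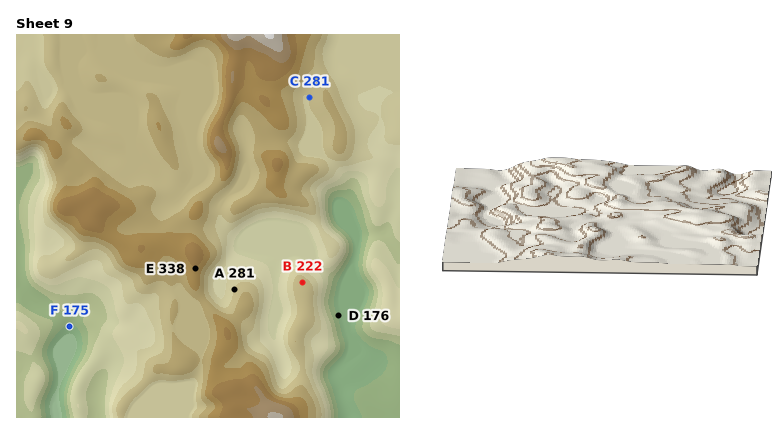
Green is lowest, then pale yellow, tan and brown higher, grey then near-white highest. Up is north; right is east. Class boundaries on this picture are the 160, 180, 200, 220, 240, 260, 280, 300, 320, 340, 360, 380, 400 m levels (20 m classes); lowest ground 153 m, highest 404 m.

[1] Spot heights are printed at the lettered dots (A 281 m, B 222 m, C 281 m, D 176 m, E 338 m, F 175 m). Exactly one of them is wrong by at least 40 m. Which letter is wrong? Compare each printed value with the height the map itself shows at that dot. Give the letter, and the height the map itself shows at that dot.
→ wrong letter B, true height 292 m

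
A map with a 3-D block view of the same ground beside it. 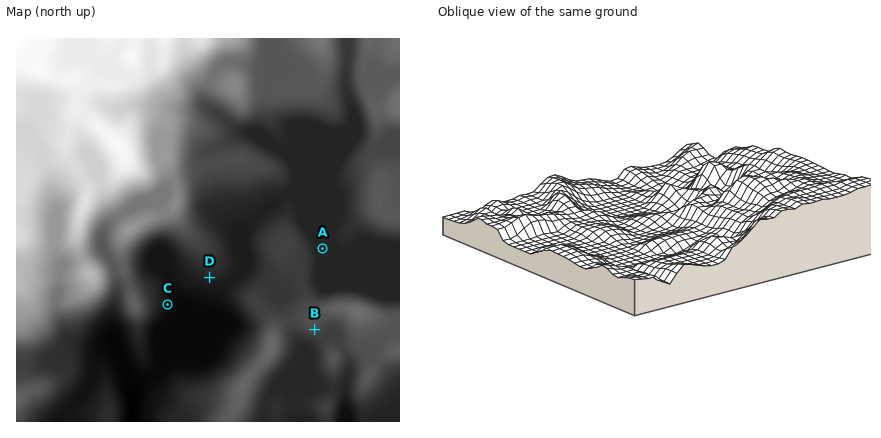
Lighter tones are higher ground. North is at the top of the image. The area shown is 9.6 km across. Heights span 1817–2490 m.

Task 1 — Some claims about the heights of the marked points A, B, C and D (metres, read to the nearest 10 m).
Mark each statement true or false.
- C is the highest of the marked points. false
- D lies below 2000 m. true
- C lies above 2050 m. false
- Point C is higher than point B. false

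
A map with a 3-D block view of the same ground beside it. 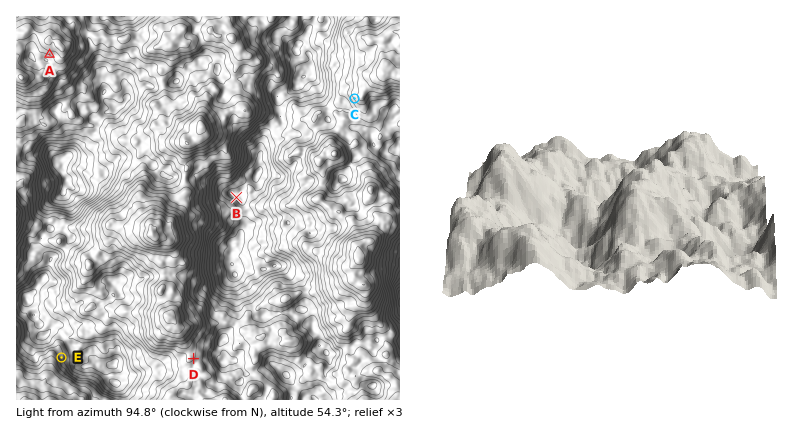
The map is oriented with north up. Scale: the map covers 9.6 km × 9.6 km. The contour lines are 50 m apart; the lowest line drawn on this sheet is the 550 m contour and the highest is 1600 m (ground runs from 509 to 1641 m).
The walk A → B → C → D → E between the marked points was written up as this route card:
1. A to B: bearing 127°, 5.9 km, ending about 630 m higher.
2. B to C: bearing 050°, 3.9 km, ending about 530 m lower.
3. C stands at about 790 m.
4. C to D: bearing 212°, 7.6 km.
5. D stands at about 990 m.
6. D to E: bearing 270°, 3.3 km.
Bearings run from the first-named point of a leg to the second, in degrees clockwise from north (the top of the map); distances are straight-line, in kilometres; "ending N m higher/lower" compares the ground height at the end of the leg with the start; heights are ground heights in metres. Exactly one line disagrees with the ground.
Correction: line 3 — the height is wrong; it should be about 940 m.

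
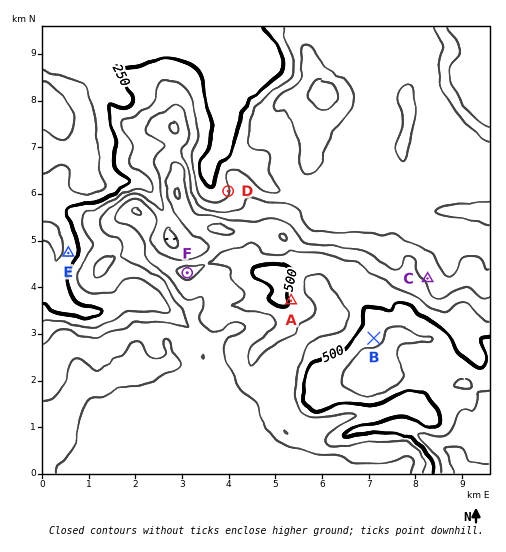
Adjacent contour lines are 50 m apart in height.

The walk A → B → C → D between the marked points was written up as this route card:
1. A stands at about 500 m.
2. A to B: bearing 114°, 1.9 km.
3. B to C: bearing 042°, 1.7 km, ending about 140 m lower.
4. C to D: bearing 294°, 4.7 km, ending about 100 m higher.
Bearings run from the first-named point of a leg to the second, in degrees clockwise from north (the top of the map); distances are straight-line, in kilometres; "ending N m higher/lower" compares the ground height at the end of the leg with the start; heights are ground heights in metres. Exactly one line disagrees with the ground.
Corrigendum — Line 4: it should read "ending about 100 m lower".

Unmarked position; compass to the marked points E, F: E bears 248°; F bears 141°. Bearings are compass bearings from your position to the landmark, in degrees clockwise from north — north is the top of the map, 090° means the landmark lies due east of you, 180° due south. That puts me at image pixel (146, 222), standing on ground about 430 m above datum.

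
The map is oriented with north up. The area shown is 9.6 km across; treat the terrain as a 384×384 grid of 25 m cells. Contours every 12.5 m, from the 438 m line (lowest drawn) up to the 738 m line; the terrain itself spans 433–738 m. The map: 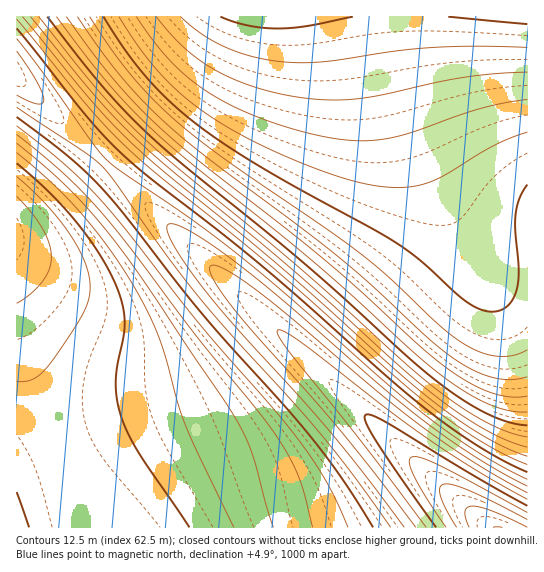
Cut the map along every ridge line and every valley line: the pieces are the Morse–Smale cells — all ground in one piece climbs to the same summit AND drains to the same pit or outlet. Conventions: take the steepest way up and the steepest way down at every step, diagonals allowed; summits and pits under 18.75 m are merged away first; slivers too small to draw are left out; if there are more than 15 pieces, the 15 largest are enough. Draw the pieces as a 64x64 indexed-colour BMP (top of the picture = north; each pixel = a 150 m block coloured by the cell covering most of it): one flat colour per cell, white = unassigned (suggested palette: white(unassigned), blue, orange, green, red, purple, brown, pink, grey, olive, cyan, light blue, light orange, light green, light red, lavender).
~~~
<image width="64" height="64" href="data:image/bmp;base64,Qk12CAAAAAAAAHYAAAAoAAAAQAAAAEAAAAABAAQAAAAAAAAIAAATCwAAEwsAABAAAAAAAAAA////ALR3HwAOf/8ALKAsACgn1gC9Z5QAS1aMAMJ34wB/f38AIr28AM++FwDox64AeLv/AIrfmACWmP8A1bDFACIiIiIiIiIiIiIiIiIiIiIiIiIiIiIiIiIiIiIiIRERIiIiIiIiIiIiIiIiIiIiIiIiIiIiIiIiIiIiIiEREREiIiIiIiIiIiIiIiIiIiIiIiIiIiIiIiIiIiIiERERESIiIiIiIiIiIiIiIiIiIiIiIiIiIiIiIiIiIiERERERIiIiIiIiIiIiIiIiIiIiIiIiIiIiIiIiIiIiEREREREiIiIiIiIiIiIiIiIiIiIiIiIiIiIiIiIiIiERERERESIiIiIiIiIiIiIiIiIiIiIiIiIiIiIiIiIiERERERERIiIiIiIiIiIiIiIiIiIiIiIiIiIiIiIiIiEREREREREiIiIiIiIiIiIiIiIiIiIiIiIiIiIiIiIiERERERERESIiIiIiIiIiIiIiIiIiIiIiIiIiIiIiIhERERERERERIiIiIiIiIiIiIiIiIiIiIiIiIiIiIiIhEREREREREREiIiIiIiIiIiIiIiIiIiIiIiIiIiIiIhERERERERERESIiIiIiIiIiIiIiIiIiIiIiIiIiIiIhERERERERERERIiIiIiIiIiIiIiIiIiIiIiIiIiIiIhEREREREREREREiIiIiIiIiIiIiIiIiIiIiIiIiIiIhERERERERERERESIiIiIiIiIiIiIiIiIiIiIiIiIiIhERERERERERERERIiIiIiIiIiIiIiIiIiIiIiIiIiIhEREREREREREREREiIiIiIiIiIiIiIiIiIiIiIiIiIhERERERERERERERESIiIiIiIiIiIiIiIiIiIiIiIiIhERERERERERERERERIiIiIiIiIiIiIiIiIiIiIiIiIhEREREREREREREREREiIiIiIiIiIiIiIiIiIiIiIiIhERERERERERERERERESIiIiIiIiIiIiIiIiIiIiIiIhERERERERERERERERERIiIiIiIiIiIiIiIiIiIiIiIhEREREREREREREREREREiIiIiIiIiIiIiIiIiIiIiIhERERERERERERERERERESIiIiIiIiIiIiIiIiIiIiIhERERERERERERERERERERIiIiIiIiIiIiIiIiIiIiIhEREREREREREREREREREREiIiIiIiIiIiIiIiIiIiIhERERERERERERERERERERESIiIiIiIiIiIiIiIiIiIhERERERERERERERERERERERIiIiIiIiIiIiIiIiIiIhEREREREREREREREREREREREiIiIiIiIiIiIiIiIiIhERERERERERERERERERERERESIiIiIiIiIiIiIiIiIhERERERERERERERERERERERERIiIiIiIiIiIiIiIiIhEREREREREREREREREREREREREiIiIiIiIiIiIiIiIhERERERERERERERERERERERERESIiIiIiIiIiIiIiIhERERERERERERERERERERERERERIiIiIiIiIiIiIiIREREREREREREREREREREREREREREiIiIiIiIiIiIiIRERERERERERERERERERERERERERESIiIiIiIiIiIiIRERERERERERERERERERERERERERERRCIiIiIiIiIiIRERERERERERERERERERERERERERERFEQiIiIiIiIiIREREREREREREREREREREREREREREREUREQiIiIiIiIRERERERERERERERERERERERERERERERREREIiIiIiIRERERERERERERERERERERERERERERERFERERCIiIiIREREREREREREREREREREREREREREREREUREREQiIiIRERERERERERERERERERERERERERERERERREREREIiIRERERERERERERERERERERERERERERERERFERERERCIREREREREREREREREREREREREREREREREREUREREREQRERERERERERERERERERERERERERERERERERREREREQzERERERERERERERERERERERERERERERERERFEREREQzMxEREREREREREREREREREREREREREREREREUREREQzMzMRERERERERERERERERERERERERERERERERREREQzMzMzERERERERERERERERERERERERERERERERFEREQzMzMzMxEREREREREREREREREREREREREREREREUREQzMzMzMzMRERERERERERERERERERERERERERERERREQzMzMzMzMzERERERERERERERERERERERERERERERFEQzMzMzMzMzMxEREREREREREREREREREREREREREREUQzMzMzMzMzMzMRERERERERERERERERERERERERERERQzMzMzMzMzMzMxEREREREREREREREREREREREREREREzMzMzMzMzMzMzMRERERERERERERERERERERERERERETMzMzMzMzMzMzMzERERERERERERERERERERERERERERMzMzMzMzMzMzMzMxEREREREREREREREREREREREREREzMzMzMzMzMzMzMzMRERERERERERERERERERERERERETMzMzMzMzMzMzMzMxERERERERERERERERERERERERERMzMzMzMzMzMzMzMzMREREREREREREREREREREREREREzMzMzMzMzMzMzMzMxERERERERERERERERERERERERETMzMzMzMzMzMzMzMzMRERERERERERERERERERERERER"/>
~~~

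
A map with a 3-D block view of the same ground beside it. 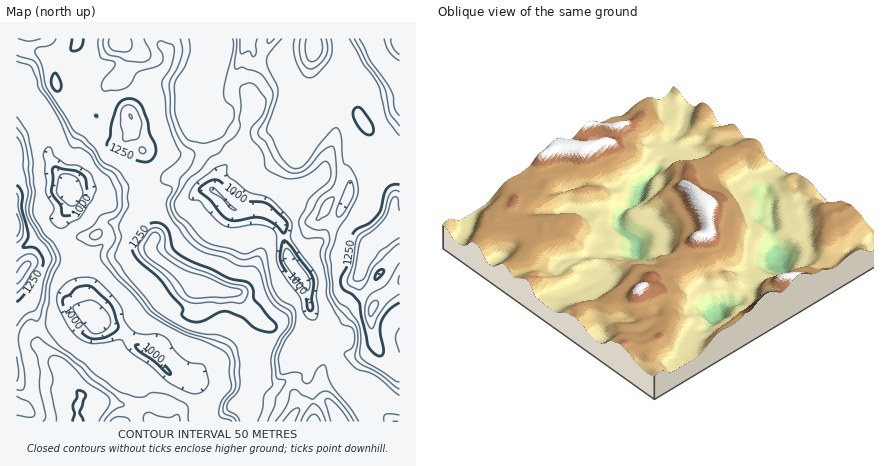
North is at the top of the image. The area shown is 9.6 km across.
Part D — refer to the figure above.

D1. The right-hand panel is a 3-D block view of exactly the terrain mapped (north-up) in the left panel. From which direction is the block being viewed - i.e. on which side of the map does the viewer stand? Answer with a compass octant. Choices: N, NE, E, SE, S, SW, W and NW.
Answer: NW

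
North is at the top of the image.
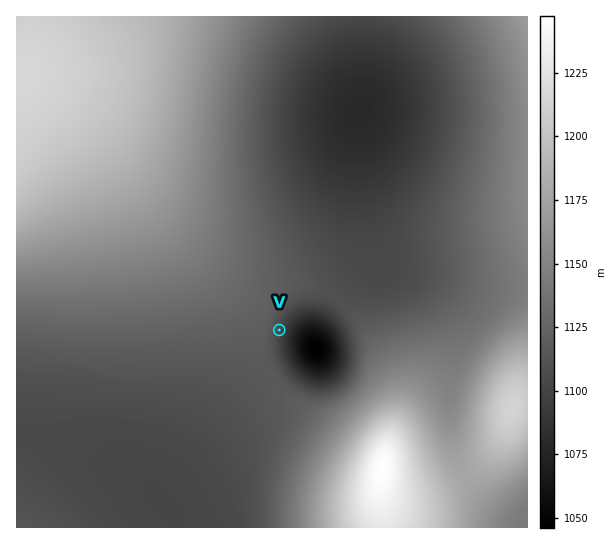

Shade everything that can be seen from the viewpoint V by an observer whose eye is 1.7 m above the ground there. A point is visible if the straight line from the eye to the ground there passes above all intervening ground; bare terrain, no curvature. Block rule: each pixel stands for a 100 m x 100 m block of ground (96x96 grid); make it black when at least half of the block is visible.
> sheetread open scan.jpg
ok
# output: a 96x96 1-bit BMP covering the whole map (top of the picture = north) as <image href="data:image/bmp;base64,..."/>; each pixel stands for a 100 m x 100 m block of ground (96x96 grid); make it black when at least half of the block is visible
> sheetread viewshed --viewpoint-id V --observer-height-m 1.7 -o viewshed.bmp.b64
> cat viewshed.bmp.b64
<image width="96" height="96" href="data:image/bmp;base64,Qk2+BAAAAAAAAD4AAAAoAAAAYAAAAGAAAAABAAEAAAAAAIAEAAATCwAAEwsAAAIAAAAAAAAA////AAAAAAAAAAAAAAAAAAAAAAAAAAAAAAAAAAAAAAAAAAAAAAAAAAAAAAAAAAAAAAABwAAAAAAAAAAAAAAP+AAAAAAAAAAAAAAP/gAAAAAAAAAAAAAP/wAAAAAAAAAAAAAP/4AAAAAAAAAAAAAP/4AAAAAAAAAAAAAP/8AAAAAAAAAAAAAP/+AAAAAAAAAAAAAP/+AAAAAAAAAAAAAP//AAAAAAAAAAAAAP//AAAAAAAAAAAAAP//gAAAAAAAAAAAAH//gAAAAAAAAAAAAH//wAAAAAAAAAAAAH//wAAAAAAAAAAAAH//wAAAAAAAAAAAAH//4AAGAAAAAAAAAD//4AAOAAAAAAAAAD//4AAPAAAAAAAAAD//8AAPAAAAAAAAAH//8AAfAAAAAAAAAP//8AAfgAAAAAAAAf//8AAfgAAAAAAAA///8AAfgAAAAAAAB///8AAfgAAAAAAAB///8AAfwAAAAAAAD///8AAfwAAAAAAAD///8AAfwAAAAAAAD///+AAfwAAAAAAAH///+AAfwAAAAAAAH///+AAf4AAAAAAAH///+AAP4AAAAAAAD///+AAP4AAAAAAAD///+AAP4AAAAAAAD//8AAAP4AAAAAAAD//4AAAf8AAAAAAAD//wAAA/8AAAAAAAB//gAAD/8AAAAAAAB//AAAH/8AAAAAAAA/+AAAH/8AAAAAAAAf4AAAH/8AAAAAAAADAAAAH/8AAAAAAAAAAAAAH/8AAAAAAAAAAAAAH/8AAAAAAAAAAAAAP/8AAAAAAAAAAAAAP/8AAAAAAAAAAAAAP/8AAAAAAAAAAAAAP/8AAAAAAAAAAAAAf/8AAAAAAAAAAAAAf/8AAAAAAAAAAAAAf/8AAAAAAAAAAAAAf/8AAAAAAAAAAAAAP/8AAAAAAAAAAAAAP/8AAAAAAAAAAAAAP/8AAAAAAAAAAAAAH/8AAAAAAAAAAAAAH/8AAAAAAAAAAAAAH/8AAAAAAAAAAAAAD/8AAAAAAAAAAAAAD/8AAAAAAAAAAAAAB/8AAAAAAAAAAAAAB/8AAAAAAAAAAAAAA/8AAAAAAAAAAAAAAf8AAAAAAAAAAAAAAf8AAAAAAAAAAAAAAP8AAAAAAAAAAAAAAP8AAAAAAAAAAAAAAP8AAAAAAAAAAAAAAH8AAAAAAAAAAAAAAH8AAAAAAAAAAAAAAD8AAAAAAAAAAAAAAD8AAAAAAAAAAAAAAB8AAAAAAAAAAAAAAB8AAAAAAAAAAAAAAB8AAAAAAAAAAAAAAA8AAAAAAAAAAAAAAA8AAAAAAAAAAAAAAA8AAAAAAAAAAAAAAA8AAAAAAAAAAAAAAAcAAAAAAAAAAAAAAAcAAAAAAAAAAAAAAAcAAAAAAAAAAAAAAAcAAAAAAAAAAAAAAAMAAAAAAAAAAAAAAAMAAAAAAAAAAAAAAAMAAAAAAAAAAAAAAAMAAAAAAAAAAAAAAAMAAAAAAAAAAAAAAAMAAAAAAAAAAAAAAAMAAAAAAAAAAAAAAAEAAAAAAAAAAAAAAAEAAAAAAAAAAAAAAAE="/>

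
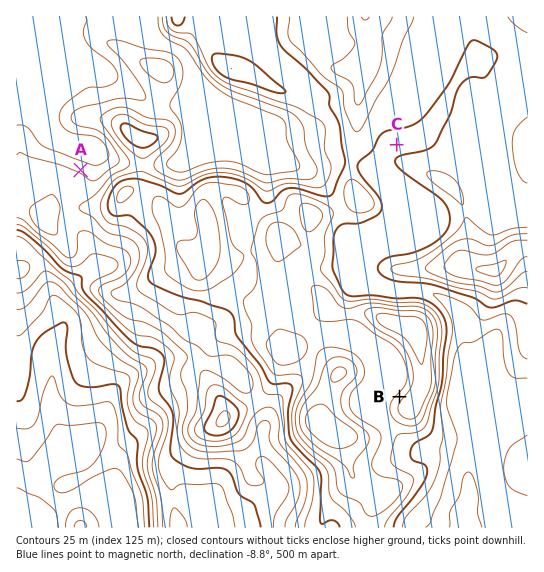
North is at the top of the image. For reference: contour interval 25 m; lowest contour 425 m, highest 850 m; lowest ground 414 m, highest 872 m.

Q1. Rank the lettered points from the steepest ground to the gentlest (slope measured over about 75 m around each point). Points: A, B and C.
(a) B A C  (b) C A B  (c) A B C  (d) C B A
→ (a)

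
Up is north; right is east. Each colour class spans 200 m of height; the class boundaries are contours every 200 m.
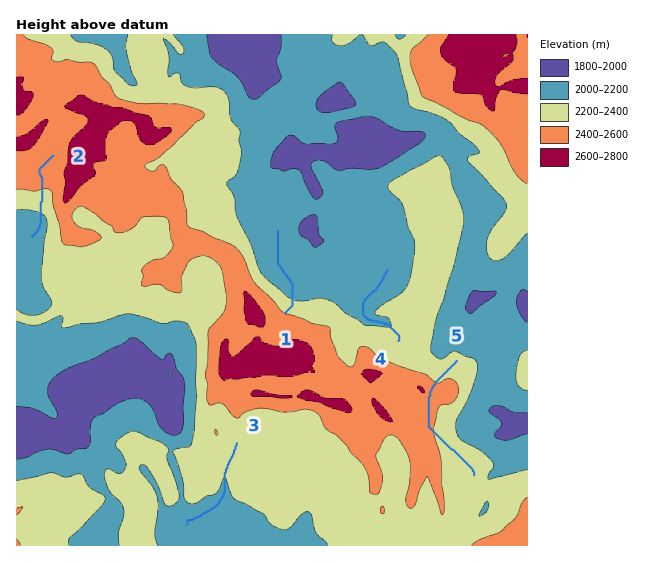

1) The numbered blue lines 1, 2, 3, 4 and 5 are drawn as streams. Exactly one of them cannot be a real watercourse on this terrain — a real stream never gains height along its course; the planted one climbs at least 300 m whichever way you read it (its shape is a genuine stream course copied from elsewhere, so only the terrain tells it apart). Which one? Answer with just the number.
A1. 5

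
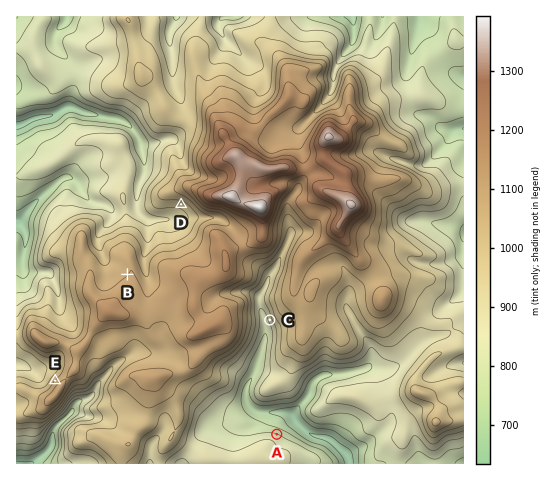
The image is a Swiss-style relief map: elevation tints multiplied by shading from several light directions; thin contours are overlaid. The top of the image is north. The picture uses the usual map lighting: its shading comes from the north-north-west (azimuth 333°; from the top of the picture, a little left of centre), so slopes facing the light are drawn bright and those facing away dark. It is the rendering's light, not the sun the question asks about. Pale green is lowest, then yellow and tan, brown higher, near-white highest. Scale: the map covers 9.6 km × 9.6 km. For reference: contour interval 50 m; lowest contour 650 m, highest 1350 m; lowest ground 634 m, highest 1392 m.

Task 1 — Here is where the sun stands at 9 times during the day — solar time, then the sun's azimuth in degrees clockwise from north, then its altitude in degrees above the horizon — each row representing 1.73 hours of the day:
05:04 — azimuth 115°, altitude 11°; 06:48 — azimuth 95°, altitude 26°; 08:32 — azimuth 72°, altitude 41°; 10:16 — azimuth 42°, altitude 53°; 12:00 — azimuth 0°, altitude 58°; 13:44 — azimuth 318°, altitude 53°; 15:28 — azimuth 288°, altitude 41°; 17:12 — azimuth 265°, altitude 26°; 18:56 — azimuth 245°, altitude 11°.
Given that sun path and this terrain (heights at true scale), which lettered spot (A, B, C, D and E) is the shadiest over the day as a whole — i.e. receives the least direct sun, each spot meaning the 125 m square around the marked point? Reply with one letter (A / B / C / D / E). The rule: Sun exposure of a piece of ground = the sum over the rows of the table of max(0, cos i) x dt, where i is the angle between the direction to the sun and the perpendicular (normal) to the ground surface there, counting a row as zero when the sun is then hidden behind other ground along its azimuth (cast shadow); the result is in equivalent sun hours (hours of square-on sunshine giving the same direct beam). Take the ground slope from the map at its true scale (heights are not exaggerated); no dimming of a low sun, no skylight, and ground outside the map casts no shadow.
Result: C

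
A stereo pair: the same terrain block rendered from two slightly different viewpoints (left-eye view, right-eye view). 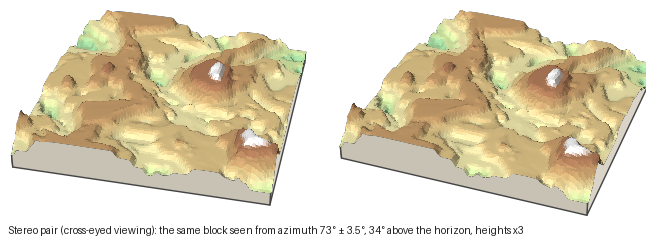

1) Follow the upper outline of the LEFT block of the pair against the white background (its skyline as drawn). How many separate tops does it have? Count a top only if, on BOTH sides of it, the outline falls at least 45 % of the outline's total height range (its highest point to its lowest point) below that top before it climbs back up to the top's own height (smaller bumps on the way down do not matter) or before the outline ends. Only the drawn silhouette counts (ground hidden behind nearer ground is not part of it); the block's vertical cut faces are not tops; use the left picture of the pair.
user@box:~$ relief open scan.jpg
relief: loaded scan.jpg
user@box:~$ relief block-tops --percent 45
0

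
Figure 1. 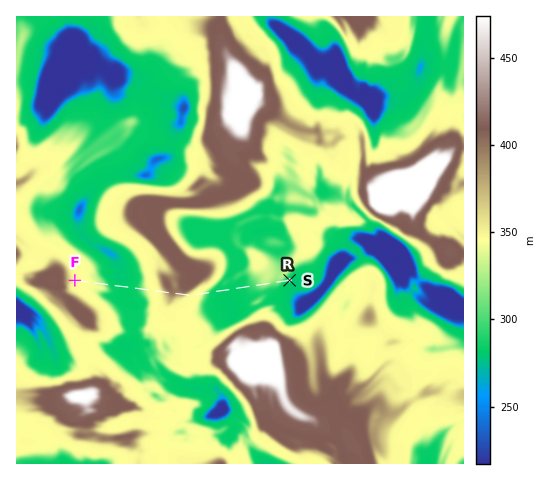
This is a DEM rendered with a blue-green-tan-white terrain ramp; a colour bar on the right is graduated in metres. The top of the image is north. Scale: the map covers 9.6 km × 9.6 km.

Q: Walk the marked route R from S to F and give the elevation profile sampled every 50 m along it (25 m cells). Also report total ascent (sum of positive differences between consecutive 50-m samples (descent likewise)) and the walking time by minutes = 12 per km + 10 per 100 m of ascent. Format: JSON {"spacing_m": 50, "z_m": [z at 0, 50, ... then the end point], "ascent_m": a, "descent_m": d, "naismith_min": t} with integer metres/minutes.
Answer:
{"spacing_m": 50, "z_m": [282, 283, 288, 299, 311, 315, 314, 314, 317, 321, 324, 325, 323, 317, 310, 303, 298, 294, 289, 285, 283, 283, 282, 282, 282, 282, 282, 282, 282, 283, 283, 283, 283, 283, 286, 296, 311, 330, 342, 344, 345, 346, 346, 347, 353, 370, 387, 391, 390, 394, 398, 399, 396, 389, 377, 361, 350, 347, 346, 345, 344, 343, 337, 326, 312, 298, 288, 284, 283, 282, 282, 282, 282, 282, 282, 282, 283, 283, 287, 299, 315, 327, 332, 336, 339, 343, 344, 345, 345, 345, 346, 346, 347, 347], "ascent_m": 228, "descent_m": 162, "naismith_min": 79}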